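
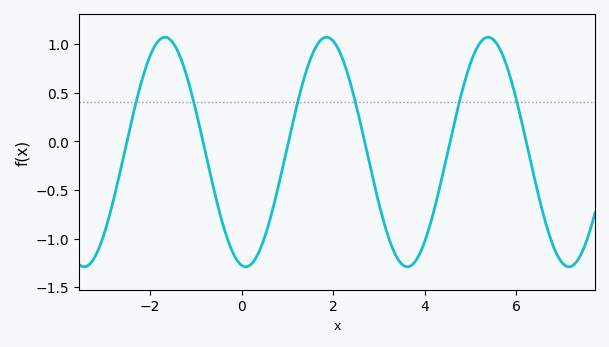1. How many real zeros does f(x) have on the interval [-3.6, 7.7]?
6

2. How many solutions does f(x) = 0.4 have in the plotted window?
6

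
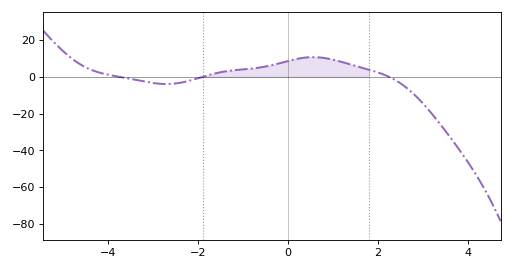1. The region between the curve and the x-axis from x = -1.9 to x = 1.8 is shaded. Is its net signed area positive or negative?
positive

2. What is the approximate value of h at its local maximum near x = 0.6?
10.7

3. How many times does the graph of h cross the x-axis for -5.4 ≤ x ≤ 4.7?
3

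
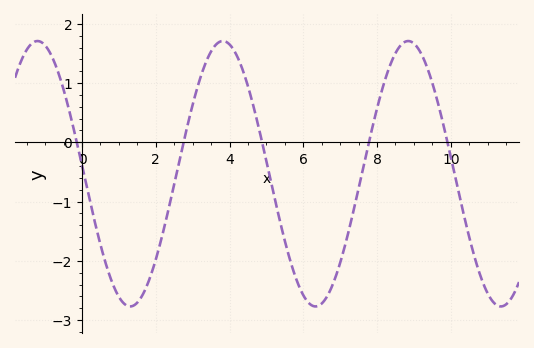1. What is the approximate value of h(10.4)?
-1.3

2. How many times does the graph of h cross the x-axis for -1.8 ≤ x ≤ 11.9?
5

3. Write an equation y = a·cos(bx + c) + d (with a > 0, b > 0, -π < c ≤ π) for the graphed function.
y = 2.24cos(1.2x + 1.5) - 0.53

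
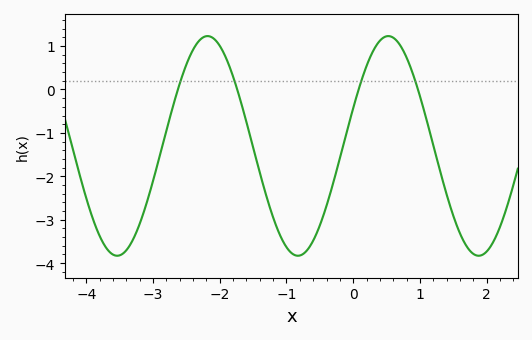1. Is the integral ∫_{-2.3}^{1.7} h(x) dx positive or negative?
negative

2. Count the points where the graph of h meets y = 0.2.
4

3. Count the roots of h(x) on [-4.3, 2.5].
4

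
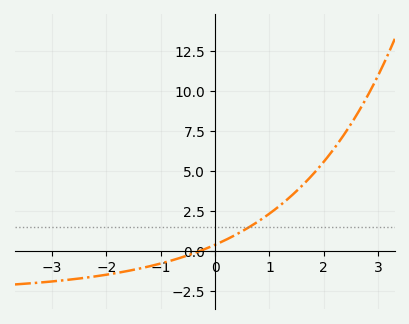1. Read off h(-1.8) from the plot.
-1.39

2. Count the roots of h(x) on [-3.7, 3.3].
1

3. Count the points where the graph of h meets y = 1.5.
1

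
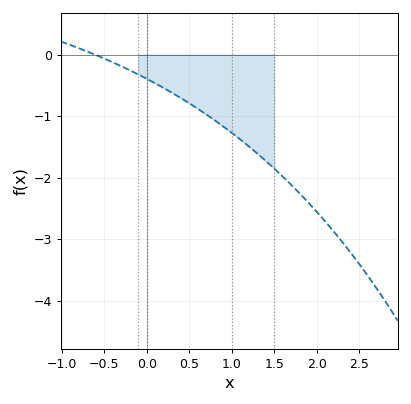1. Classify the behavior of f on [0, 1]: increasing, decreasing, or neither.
decreasing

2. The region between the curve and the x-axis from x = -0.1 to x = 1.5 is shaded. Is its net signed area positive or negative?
negative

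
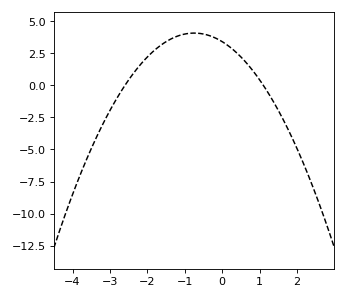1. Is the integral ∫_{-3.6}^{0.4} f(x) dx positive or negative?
positive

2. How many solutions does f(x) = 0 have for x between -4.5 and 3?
2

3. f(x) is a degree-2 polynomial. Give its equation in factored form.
y = -1.19(x + 2.6)(x - 1.1)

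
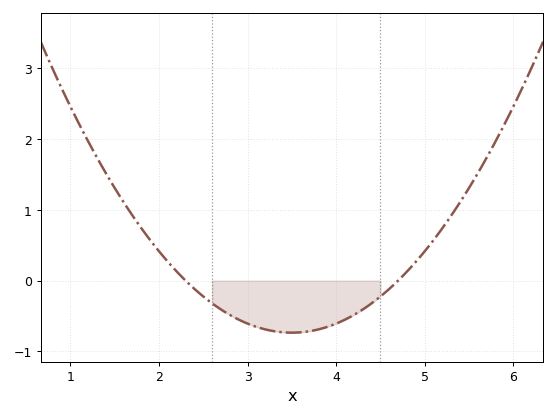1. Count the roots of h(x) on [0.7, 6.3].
2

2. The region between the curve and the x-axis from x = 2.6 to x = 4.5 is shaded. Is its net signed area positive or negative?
negative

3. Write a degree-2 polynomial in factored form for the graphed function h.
y = 0.51(x - 2.3)(x - 4.7)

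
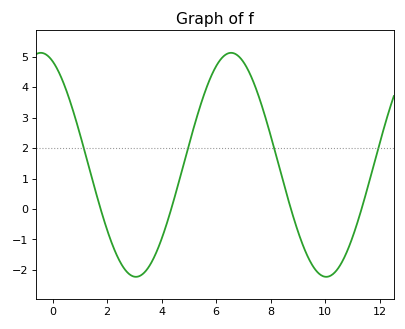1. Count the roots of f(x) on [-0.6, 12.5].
4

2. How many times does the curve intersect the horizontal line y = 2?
4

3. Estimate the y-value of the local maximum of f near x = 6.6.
5.1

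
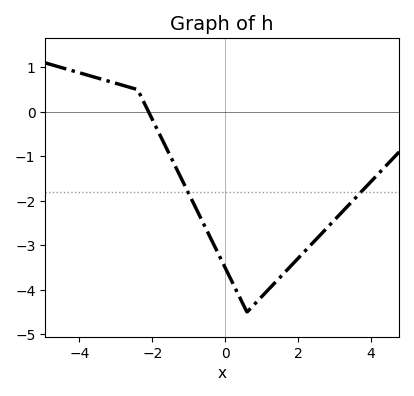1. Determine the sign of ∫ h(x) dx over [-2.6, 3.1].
negative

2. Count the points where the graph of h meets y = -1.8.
2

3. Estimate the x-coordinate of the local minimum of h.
0.6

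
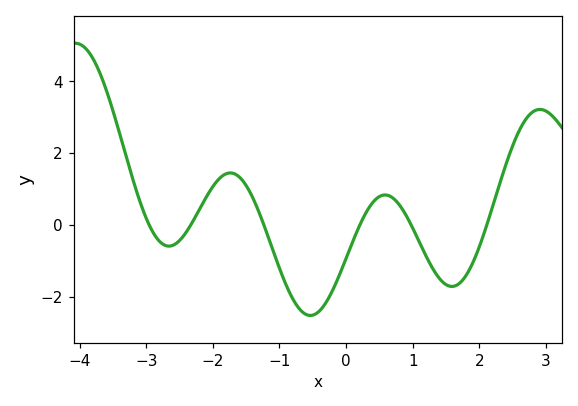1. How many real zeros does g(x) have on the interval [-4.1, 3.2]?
6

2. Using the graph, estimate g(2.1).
0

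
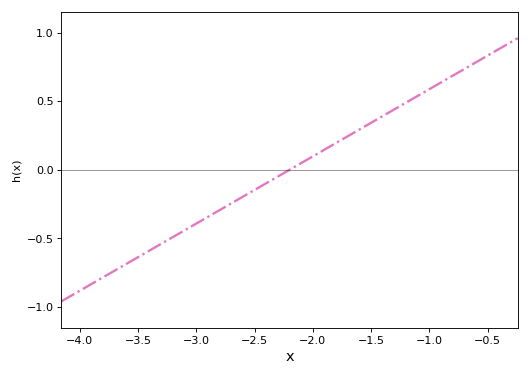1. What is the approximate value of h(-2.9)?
-0.35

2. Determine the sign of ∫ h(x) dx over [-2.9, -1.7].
negative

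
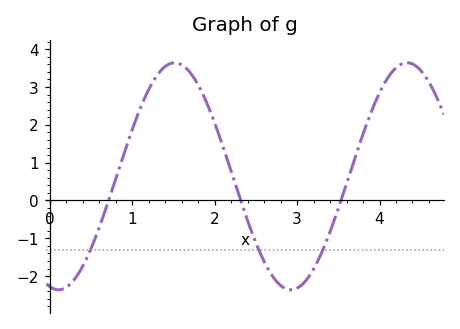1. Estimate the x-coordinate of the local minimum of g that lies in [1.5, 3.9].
2.9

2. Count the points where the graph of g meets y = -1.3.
3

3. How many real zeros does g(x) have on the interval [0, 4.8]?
3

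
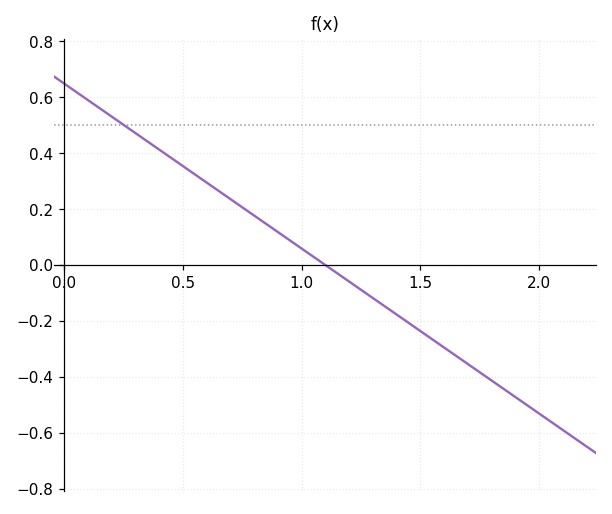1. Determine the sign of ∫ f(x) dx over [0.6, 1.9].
negative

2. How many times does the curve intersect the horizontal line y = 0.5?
1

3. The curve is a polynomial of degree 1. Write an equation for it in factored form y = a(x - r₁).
y = -0.59(x - 1.1)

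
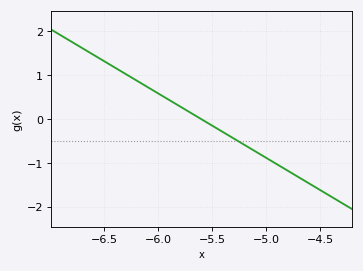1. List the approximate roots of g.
-5.6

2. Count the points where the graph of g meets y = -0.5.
1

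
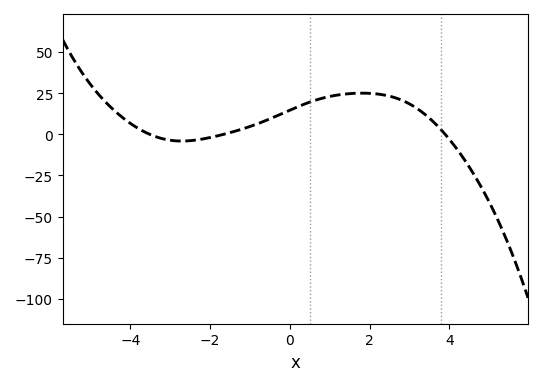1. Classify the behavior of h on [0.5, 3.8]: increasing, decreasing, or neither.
neither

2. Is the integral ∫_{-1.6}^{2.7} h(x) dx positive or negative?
positive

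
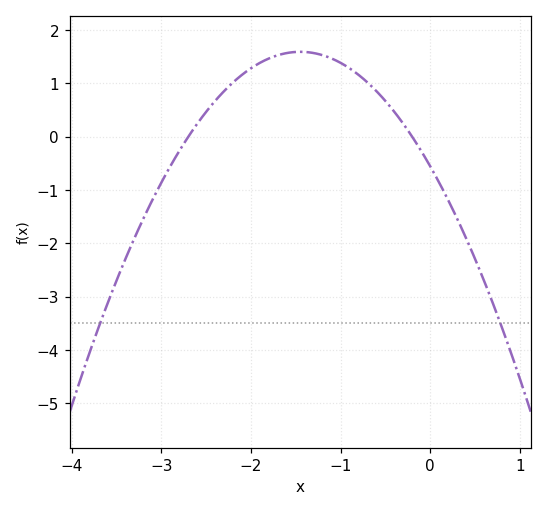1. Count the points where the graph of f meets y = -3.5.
2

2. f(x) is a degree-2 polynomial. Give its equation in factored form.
y = -1.02(x + 2.7)(x + 0.2)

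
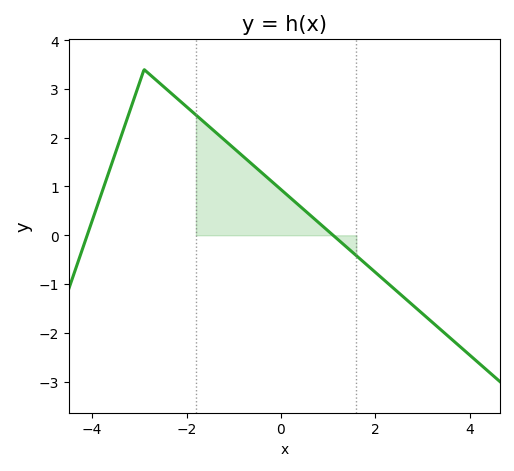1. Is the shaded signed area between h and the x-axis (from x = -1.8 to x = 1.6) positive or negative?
positive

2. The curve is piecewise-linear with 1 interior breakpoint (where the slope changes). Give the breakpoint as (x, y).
(-2.9, 3.4)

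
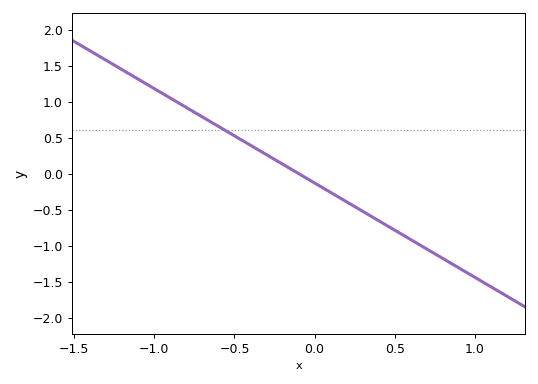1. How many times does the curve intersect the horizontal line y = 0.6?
1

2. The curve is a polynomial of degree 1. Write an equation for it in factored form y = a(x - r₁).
y = -1.31(x + 0.1)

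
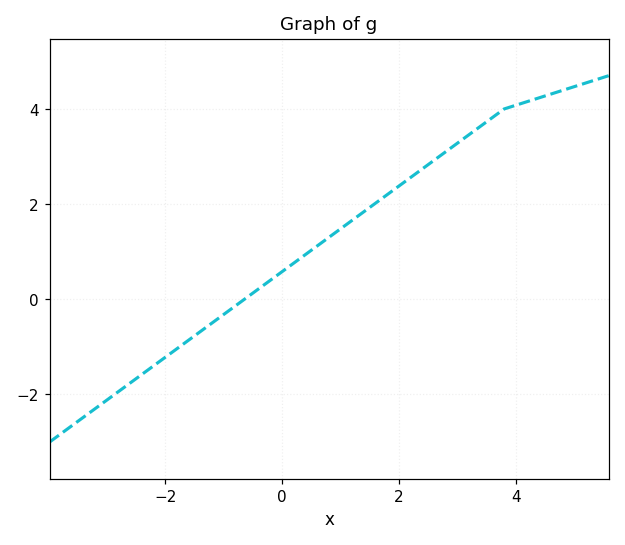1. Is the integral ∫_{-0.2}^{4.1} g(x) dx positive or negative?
positive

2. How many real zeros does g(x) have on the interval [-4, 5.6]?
1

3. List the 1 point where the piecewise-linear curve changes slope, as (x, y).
(3.8, 4)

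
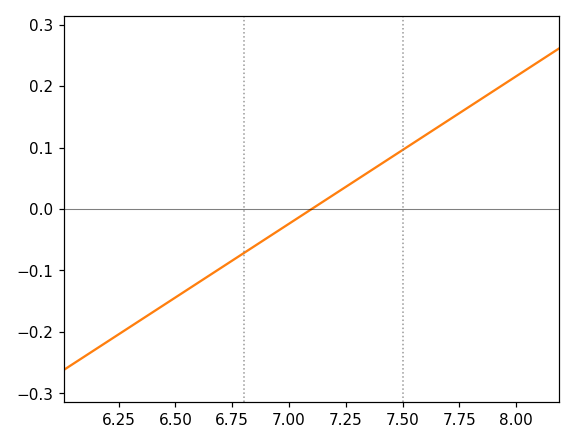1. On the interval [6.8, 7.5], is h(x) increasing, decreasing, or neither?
increasing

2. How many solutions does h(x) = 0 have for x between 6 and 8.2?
1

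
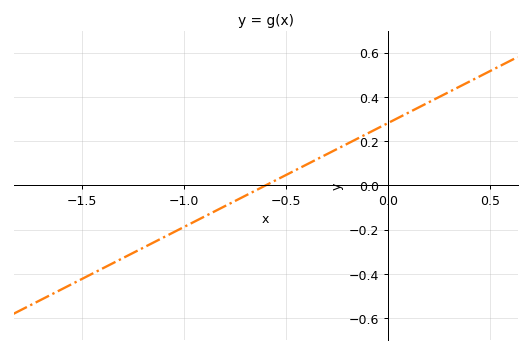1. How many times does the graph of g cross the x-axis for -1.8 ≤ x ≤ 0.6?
1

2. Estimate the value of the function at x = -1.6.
-0.48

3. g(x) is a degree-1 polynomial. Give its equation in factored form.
y = 0.47(x + 0.6)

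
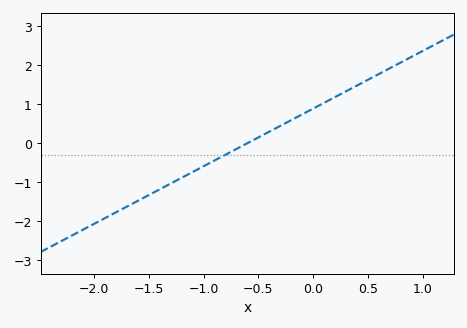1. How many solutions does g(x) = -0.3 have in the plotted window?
1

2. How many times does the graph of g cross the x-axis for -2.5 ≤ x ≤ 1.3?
1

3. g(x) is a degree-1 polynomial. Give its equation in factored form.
y = 1.48(x + 0.6)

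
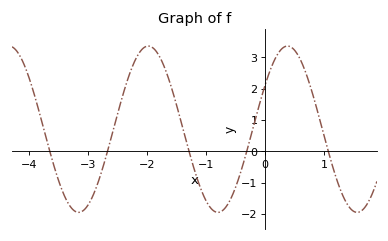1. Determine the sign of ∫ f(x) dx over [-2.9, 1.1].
positive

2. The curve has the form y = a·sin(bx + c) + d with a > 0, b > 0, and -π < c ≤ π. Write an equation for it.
y = 2.65sin(2.7x + 0.56) + 0.71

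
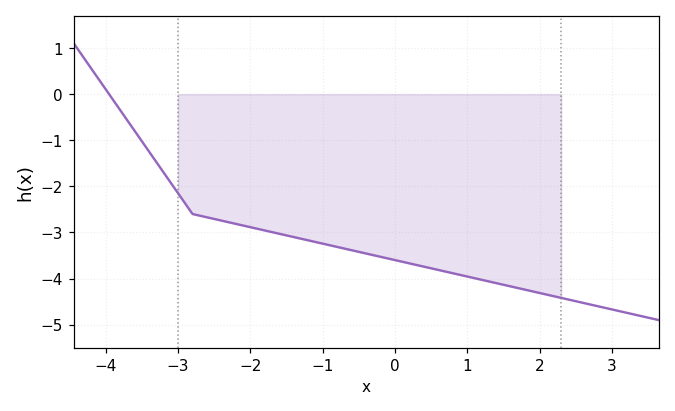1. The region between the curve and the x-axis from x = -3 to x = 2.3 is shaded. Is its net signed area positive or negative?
negative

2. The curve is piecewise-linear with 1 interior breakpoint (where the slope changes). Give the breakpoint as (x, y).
(-2.8, -2.6)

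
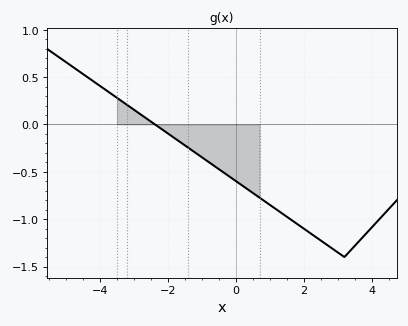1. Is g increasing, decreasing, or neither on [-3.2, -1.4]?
decreasing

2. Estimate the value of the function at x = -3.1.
0.181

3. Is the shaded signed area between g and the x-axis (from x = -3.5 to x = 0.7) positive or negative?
negative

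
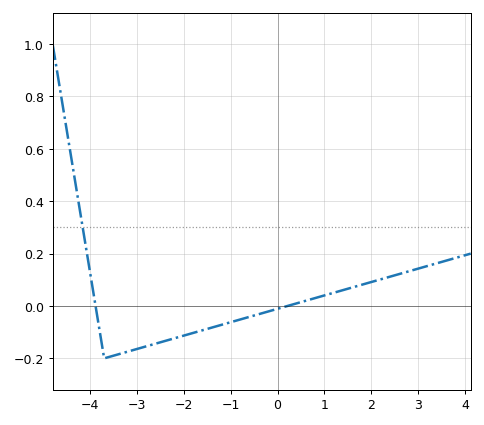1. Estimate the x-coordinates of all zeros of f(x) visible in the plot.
-3.8, 0.2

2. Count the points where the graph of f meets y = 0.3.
1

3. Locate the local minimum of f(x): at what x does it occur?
-3.6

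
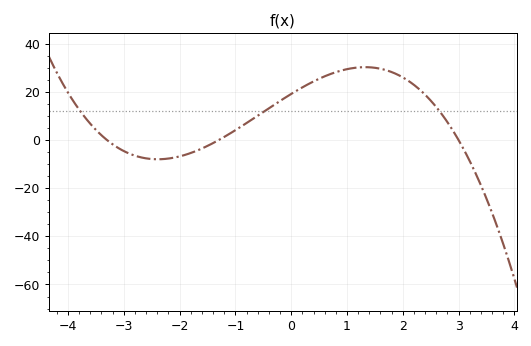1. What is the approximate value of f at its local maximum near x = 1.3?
30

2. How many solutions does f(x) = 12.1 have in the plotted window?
3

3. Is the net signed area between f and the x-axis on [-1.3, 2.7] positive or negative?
positive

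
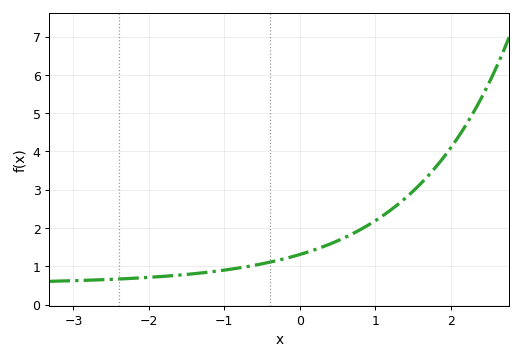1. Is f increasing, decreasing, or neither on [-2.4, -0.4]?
increasing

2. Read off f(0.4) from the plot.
1.58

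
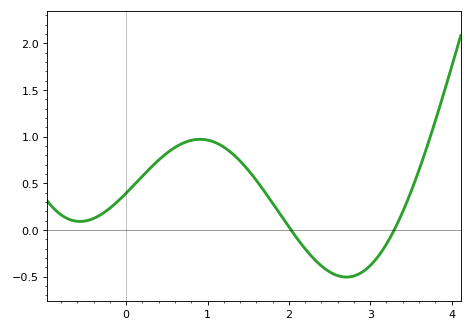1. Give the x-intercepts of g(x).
2, 3.3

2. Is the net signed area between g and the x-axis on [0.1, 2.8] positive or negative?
positive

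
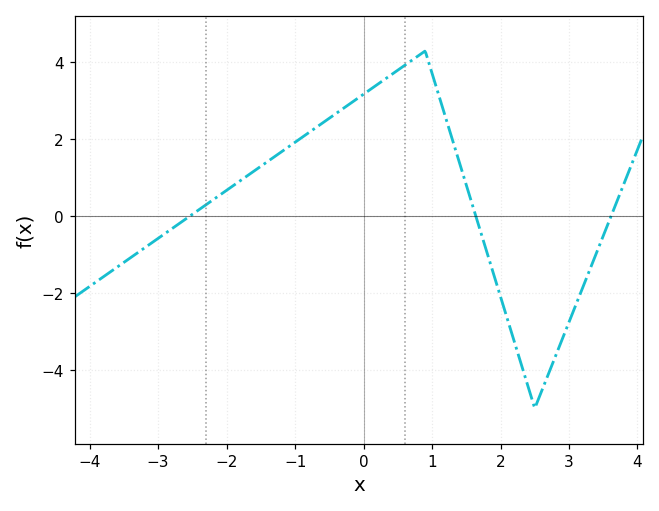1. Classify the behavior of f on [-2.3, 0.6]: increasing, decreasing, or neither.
increasing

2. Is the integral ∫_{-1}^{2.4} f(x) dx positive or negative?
positive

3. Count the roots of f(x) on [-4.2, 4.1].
3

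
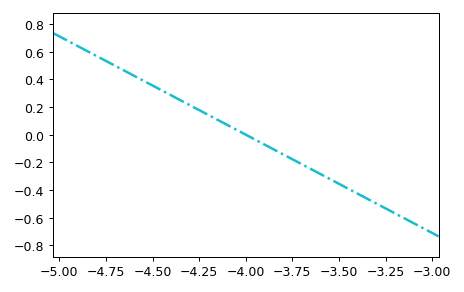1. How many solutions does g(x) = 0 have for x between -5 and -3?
1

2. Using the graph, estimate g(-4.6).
0.426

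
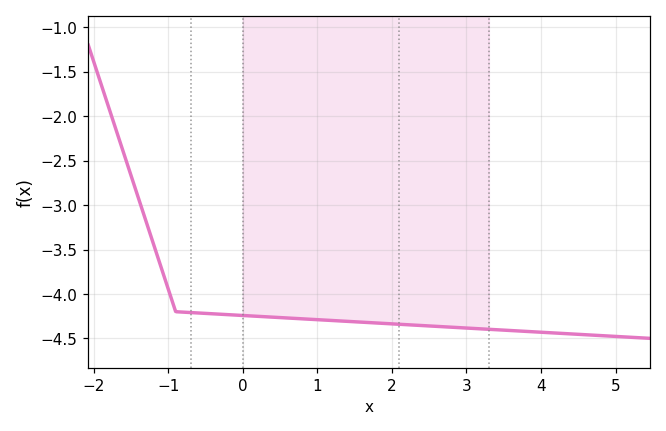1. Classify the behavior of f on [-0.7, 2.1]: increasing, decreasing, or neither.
decreasing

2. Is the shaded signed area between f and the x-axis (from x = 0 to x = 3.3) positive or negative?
negative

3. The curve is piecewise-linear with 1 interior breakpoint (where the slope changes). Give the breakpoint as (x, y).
(-0.9, -4.2)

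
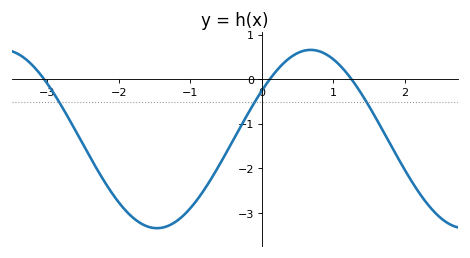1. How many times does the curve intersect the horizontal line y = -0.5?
3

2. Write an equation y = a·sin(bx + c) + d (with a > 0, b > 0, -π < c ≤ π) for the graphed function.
y = 2sin(1.5x + 0.57) - 1.34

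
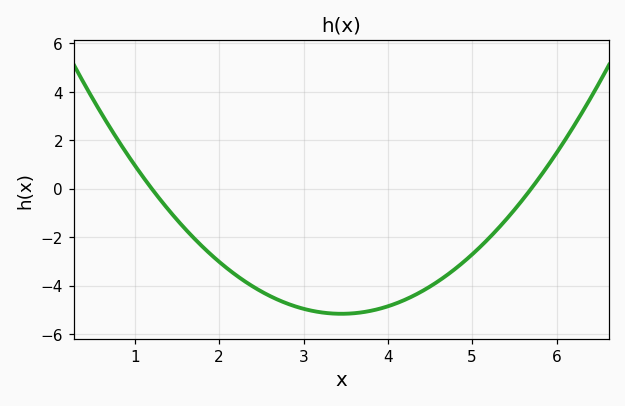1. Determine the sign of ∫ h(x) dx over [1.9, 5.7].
negative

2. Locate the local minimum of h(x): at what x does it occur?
3.4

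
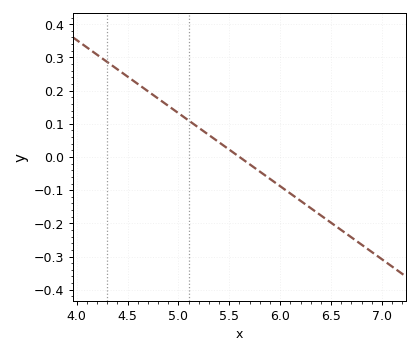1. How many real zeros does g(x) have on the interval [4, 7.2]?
1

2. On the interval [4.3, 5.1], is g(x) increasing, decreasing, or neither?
decreasing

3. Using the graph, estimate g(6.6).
-0.22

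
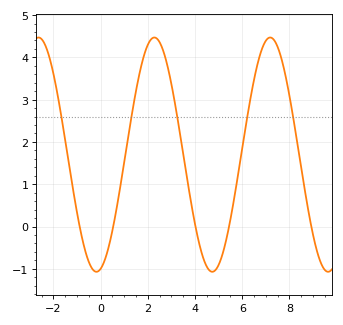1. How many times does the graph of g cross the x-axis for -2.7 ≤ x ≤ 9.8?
5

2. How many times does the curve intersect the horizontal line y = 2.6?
5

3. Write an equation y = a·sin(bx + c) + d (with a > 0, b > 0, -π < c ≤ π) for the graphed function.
y = 2.77sin(1.3x - 1.3) + 1.7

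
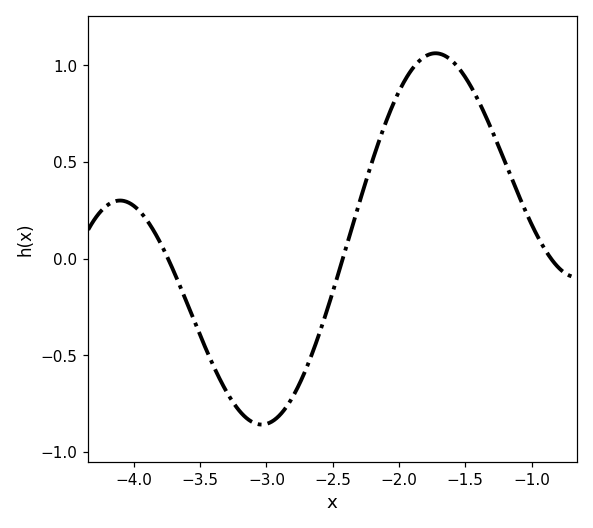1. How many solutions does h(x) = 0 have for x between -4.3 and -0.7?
3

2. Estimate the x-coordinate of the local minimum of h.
-3.03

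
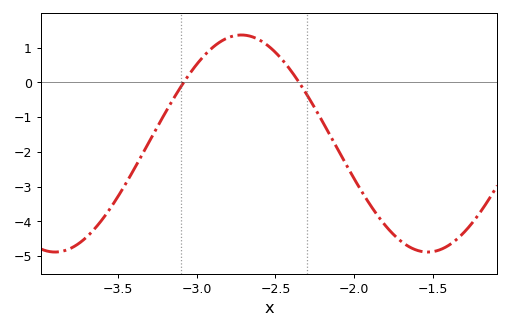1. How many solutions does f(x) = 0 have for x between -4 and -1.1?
2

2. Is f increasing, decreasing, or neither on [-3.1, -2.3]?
neither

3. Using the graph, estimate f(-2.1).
-2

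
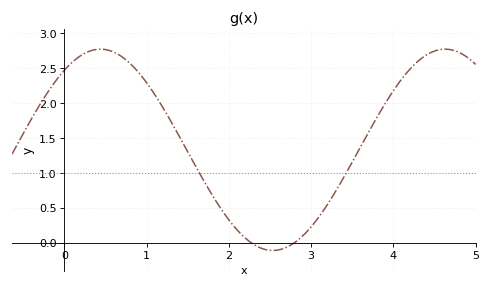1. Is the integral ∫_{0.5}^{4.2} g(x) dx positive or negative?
positive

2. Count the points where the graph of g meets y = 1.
2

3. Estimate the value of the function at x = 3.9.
1.99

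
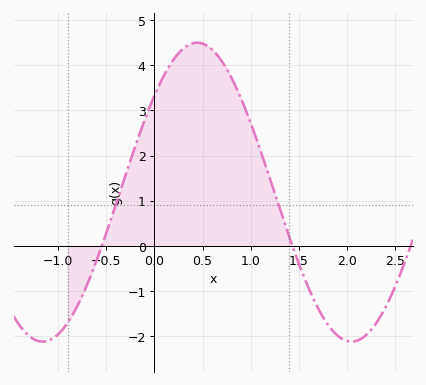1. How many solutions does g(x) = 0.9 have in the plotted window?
2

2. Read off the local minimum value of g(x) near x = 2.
-2.1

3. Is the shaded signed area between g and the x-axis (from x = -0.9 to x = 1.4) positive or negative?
positive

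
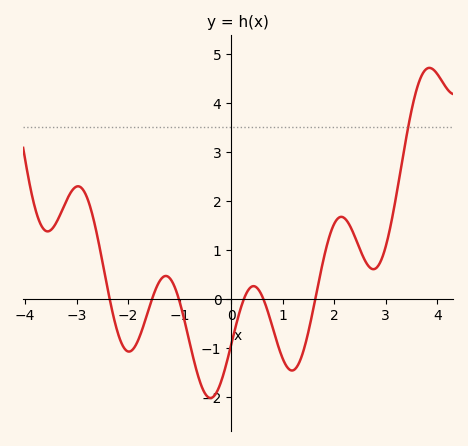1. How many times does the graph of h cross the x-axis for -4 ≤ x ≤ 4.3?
6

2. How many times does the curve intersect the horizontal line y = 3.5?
1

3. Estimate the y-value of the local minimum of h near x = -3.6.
1.38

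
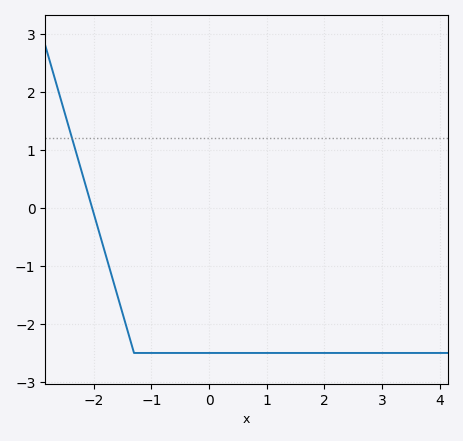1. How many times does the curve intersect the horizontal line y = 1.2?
1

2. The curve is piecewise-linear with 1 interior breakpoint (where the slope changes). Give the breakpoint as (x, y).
(-1.3, -2.5)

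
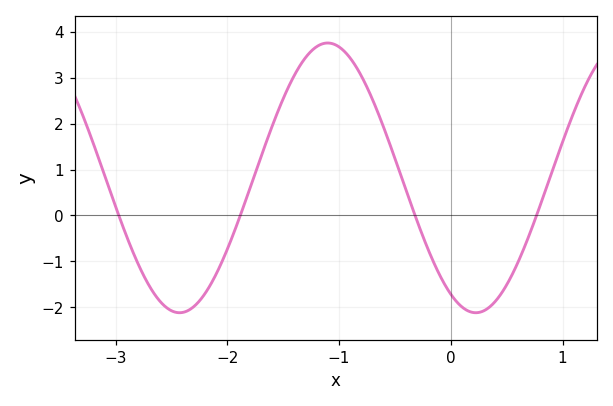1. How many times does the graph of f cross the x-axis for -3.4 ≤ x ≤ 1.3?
4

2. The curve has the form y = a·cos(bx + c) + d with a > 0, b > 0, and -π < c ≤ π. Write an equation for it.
y = 2.94cos(2.4x + 2.6) + 0.82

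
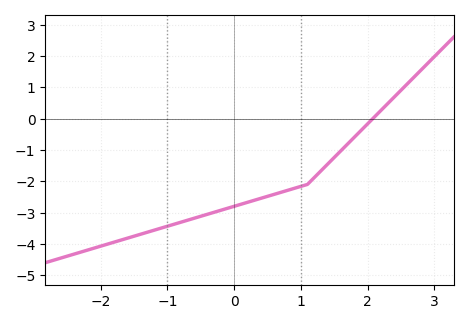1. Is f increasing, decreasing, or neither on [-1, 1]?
increasing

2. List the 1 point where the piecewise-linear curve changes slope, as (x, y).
(1.1, -2.1)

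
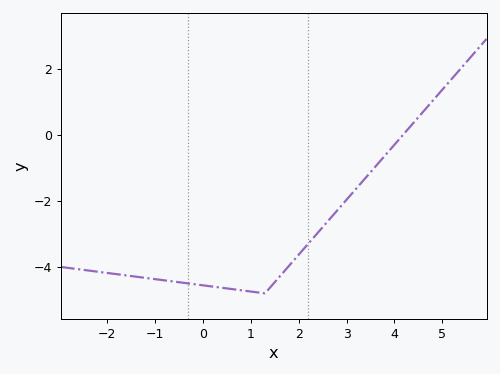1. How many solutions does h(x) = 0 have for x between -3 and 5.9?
1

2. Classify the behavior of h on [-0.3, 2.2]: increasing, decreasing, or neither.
neither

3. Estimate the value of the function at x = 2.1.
-3.4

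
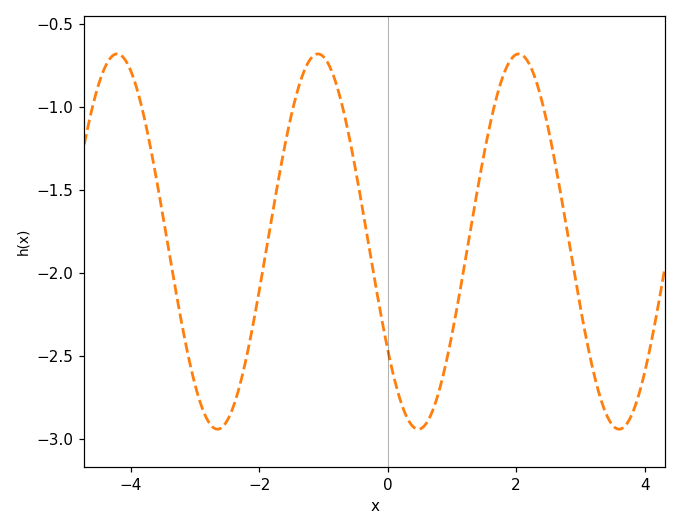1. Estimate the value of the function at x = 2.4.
-0.962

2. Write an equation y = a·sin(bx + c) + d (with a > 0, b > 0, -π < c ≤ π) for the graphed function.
y = 1.13sin(2.01x - 2.53) - 1.81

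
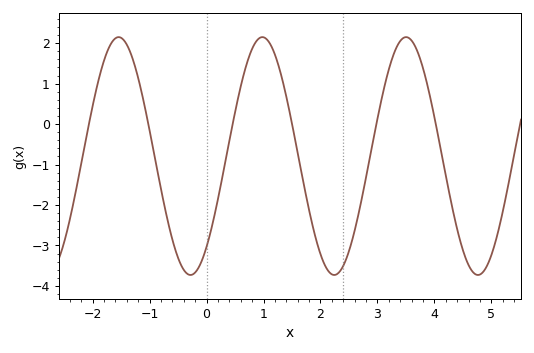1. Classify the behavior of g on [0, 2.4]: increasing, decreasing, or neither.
neither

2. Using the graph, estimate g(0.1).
-2.5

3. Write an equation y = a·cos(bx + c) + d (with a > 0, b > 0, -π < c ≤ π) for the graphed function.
y = 2.94cos(2.49x - 2.44) - 0.79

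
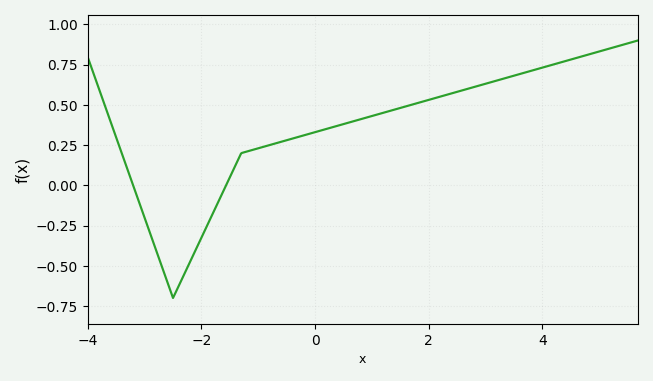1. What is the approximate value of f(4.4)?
0.771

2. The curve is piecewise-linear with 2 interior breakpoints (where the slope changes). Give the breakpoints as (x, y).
(-2.5, -0.7); (-1.3, 0.2)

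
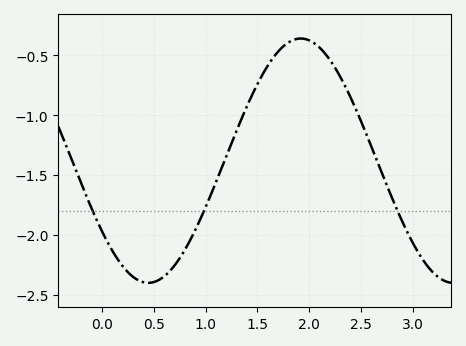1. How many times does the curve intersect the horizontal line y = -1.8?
3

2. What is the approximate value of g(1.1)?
-1.56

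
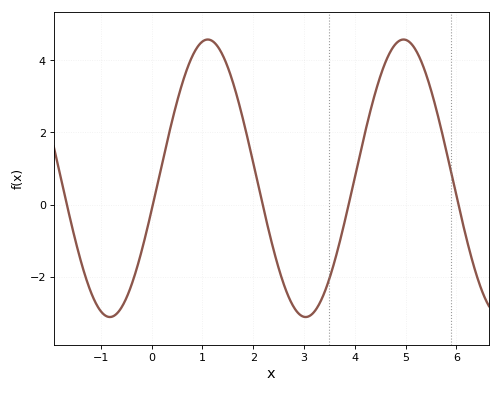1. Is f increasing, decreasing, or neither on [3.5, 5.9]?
neither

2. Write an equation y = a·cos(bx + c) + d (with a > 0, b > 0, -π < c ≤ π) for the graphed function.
y = 3.85cos(1.6x - 1.8) + 0.73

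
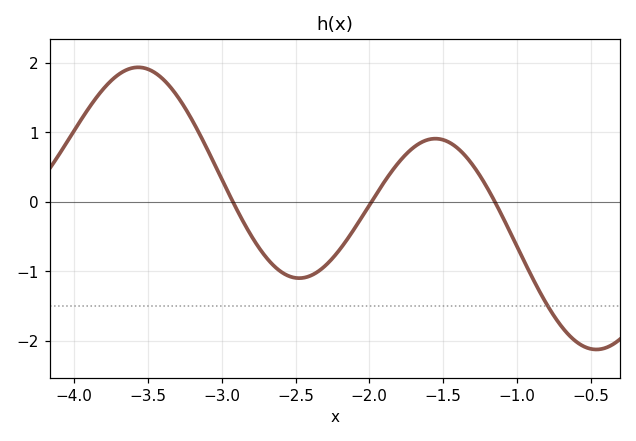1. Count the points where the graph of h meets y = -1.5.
1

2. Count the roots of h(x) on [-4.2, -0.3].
3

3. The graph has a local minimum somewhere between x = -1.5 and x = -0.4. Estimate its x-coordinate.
-0.462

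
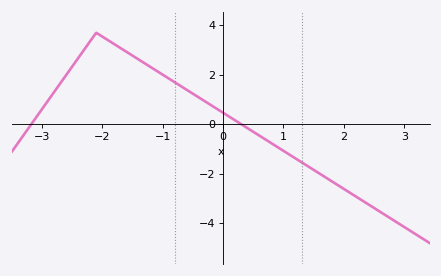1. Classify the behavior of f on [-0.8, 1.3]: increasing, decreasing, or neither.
decreasing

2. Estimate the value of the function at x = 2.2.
-3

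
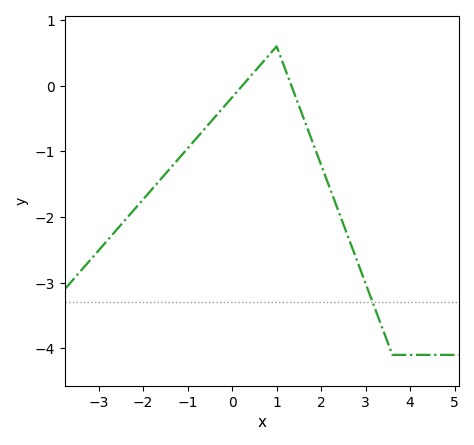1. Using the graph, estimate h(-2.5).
-2.1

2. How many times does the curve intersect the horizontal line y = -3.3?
1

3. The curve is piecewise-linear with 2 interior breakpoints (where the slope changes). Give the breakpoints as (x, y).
(1, 0.6); (3.6, -4.1)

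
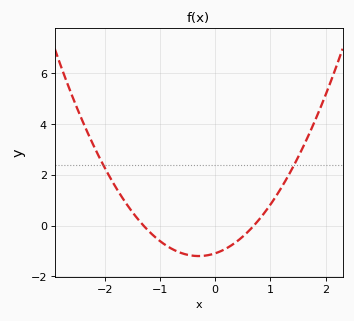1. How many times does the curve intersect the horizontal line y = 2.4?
2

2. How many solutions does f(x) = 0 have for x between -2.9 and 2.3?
2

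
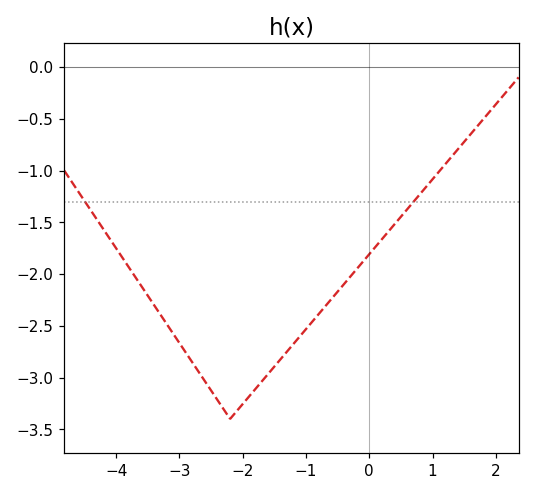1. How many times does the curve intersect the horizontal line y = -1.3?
2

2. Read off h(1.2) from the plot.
-0.95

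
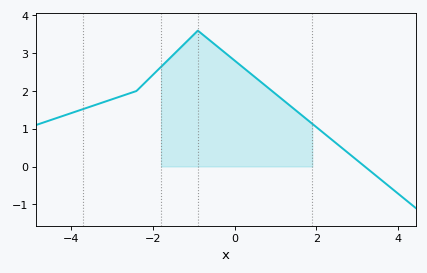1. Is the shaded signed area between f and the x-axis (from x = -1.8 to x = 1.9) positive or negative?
positive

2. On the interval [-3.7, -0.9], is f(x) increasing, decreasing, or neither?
increasing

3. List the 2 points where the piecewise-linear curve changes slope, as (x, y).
(-2.4, 2); (-0.9, 3.6)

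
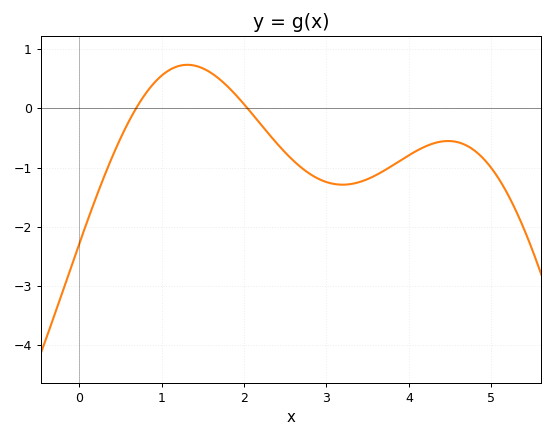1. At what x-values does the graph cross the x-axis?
0.7, 2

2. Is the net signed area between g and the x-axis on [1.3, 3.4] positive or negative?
negative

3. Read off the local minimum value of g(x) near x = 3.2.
-1.3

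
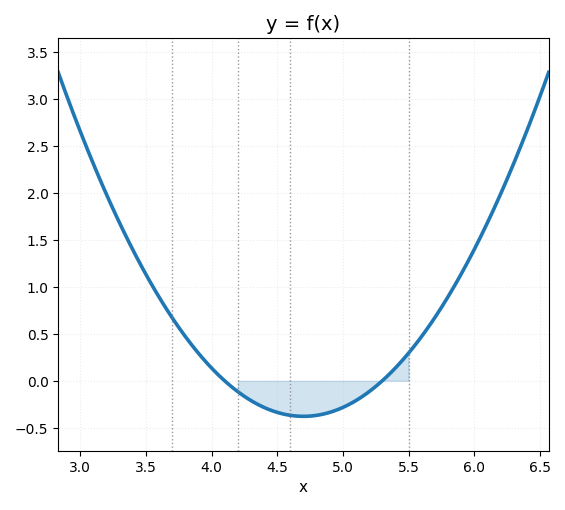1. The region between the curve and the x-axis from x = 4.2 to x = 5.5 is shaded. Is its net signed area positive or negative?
negative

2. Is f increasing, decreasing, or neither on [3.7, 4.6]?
decreasing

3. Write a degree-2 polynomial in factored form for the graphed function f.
y = 1.05(x - 4.1)(x - 5.3)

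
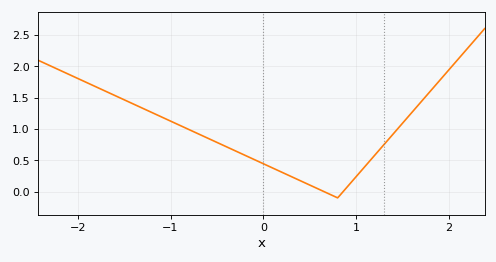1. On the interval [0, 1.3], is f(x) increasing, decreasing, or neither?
neither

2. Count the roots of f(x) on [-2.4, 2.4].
2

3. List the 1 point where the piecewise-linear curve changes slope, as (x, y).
(0.8, -0.1)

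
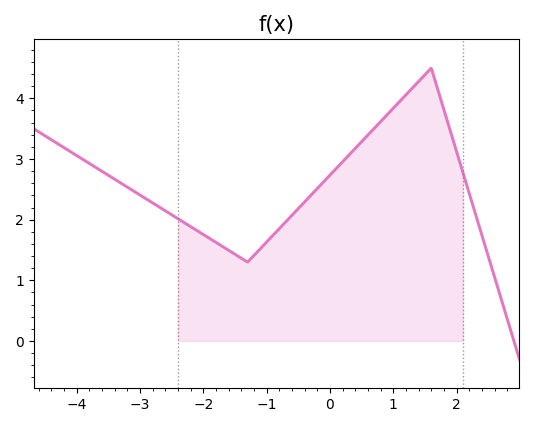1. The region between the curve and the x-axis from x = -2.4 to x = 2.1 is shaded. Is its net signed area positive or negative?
positive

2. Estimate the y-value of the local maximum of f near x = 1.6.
4.5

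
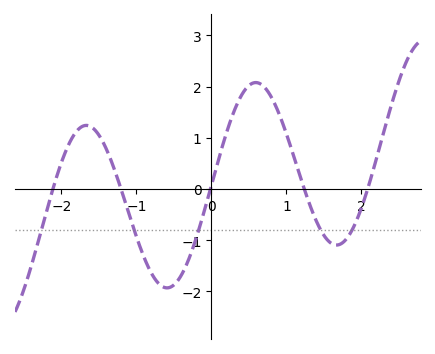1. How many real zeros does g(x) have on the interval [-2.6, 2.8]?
5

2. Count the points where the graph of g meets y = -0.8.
5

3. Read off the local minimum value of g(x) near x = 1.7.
-1.09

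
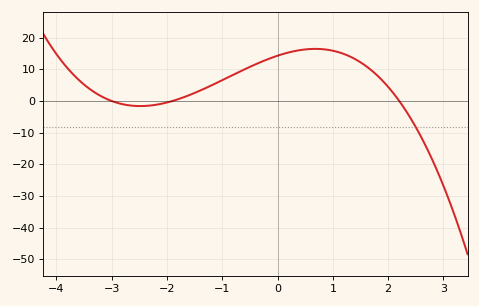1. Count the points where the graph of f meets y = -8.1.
1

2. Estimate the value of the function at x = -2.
0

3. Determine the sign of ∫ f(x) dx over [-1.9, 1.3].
positive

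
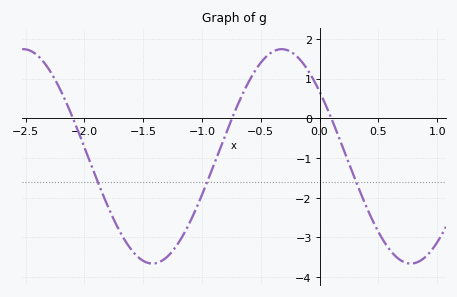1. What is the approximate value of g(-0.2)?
1.58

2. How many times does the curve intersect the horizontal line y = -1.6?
3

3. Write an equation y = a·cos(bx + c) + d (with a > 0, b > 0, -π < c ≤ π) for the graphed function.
y = 2.7cos(2.86x + 0.922) - 0.96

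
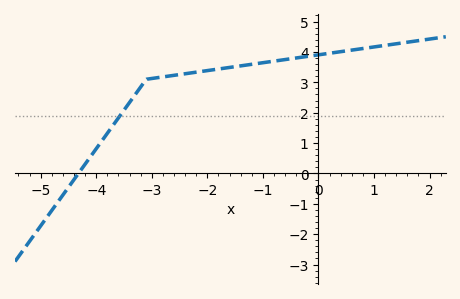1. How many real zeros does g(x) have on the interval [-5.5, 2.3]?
1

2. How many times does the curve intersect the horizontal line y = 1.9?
1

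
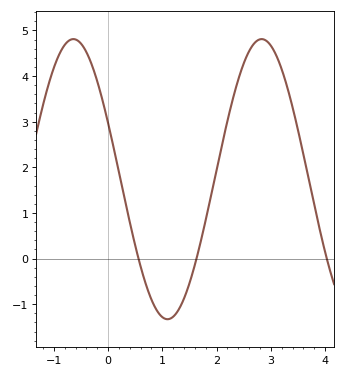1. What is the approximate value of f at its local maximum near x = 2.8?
4.8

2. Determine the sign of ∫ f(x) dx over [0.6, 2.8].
positive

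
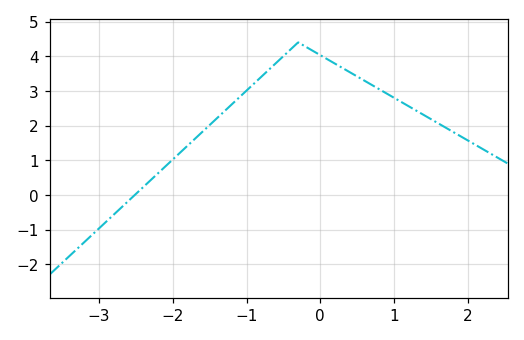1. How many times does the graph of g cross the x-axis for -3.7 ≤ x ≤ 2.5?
1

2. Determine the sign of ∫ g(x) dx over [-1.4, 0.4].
positive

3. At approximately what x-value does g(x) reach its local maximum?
-0.3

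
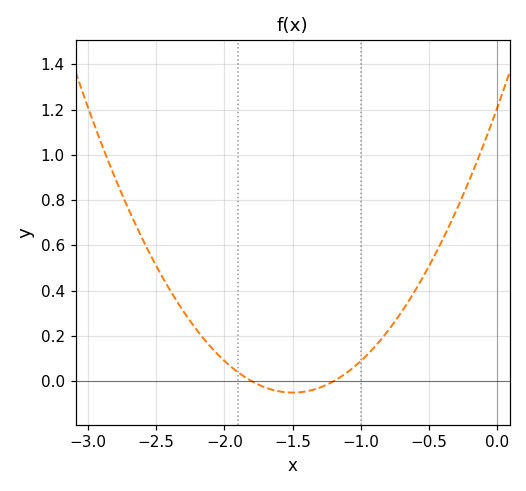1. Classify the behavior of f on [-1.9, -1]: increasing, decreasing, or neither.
neither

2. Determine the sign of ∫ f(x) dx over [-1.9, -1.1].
negative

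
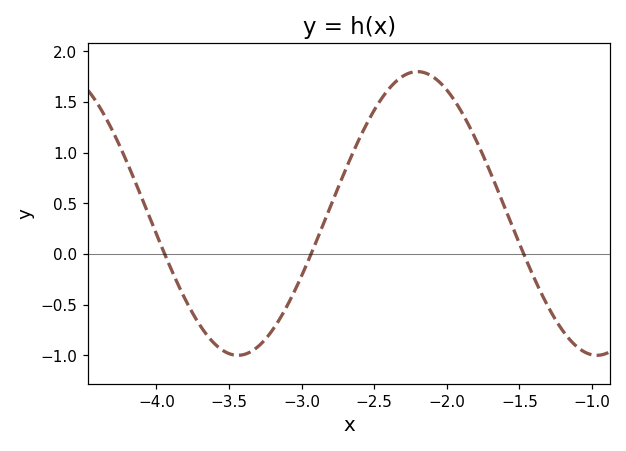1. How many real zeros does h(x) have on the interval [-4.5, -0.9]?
3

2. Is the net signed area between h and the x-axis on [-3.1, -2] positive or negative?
positive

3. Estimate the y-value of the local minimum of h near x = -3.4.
-1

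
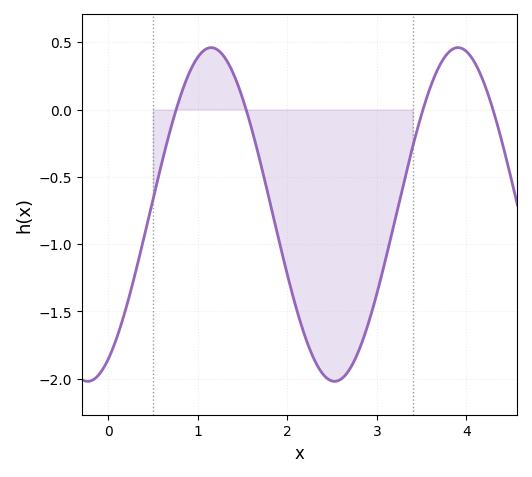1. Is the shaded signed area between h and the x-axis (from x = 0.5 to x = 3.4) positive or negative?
negative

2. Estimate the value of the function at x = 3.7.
0.35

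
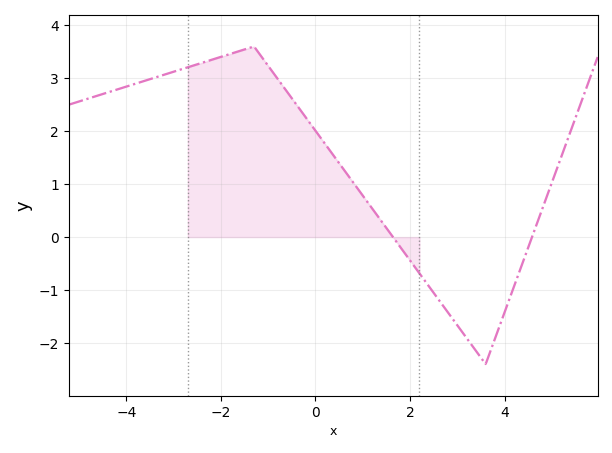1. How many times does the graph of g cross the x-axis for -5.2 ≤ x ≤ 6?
2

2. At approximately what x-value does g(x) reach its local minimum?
3.6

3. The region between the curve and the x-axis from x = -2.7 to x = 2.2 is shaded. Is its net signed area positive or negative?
positive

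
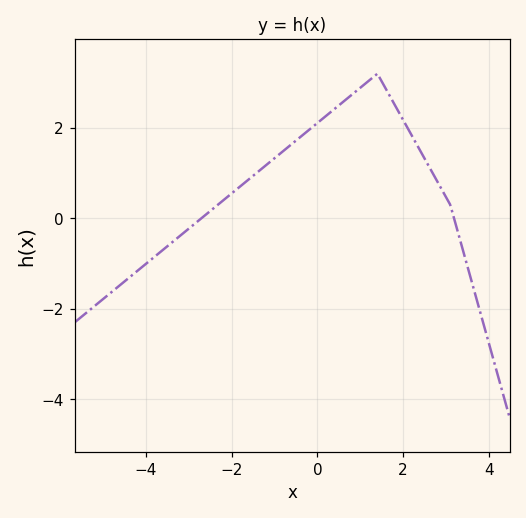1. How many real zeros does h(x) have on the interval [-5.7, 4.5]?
2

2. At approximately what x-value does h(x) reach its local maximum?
1.4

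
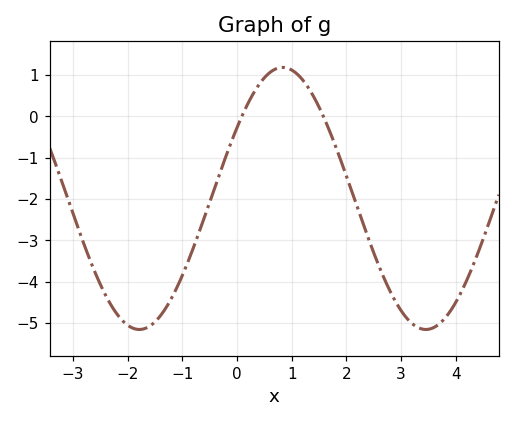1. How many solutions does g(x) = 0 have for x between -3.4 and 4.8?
2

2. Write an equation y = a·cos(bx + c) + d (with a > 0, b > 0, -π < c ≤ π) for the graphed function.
y = 3.17cos(1.2x - 1) - 1.99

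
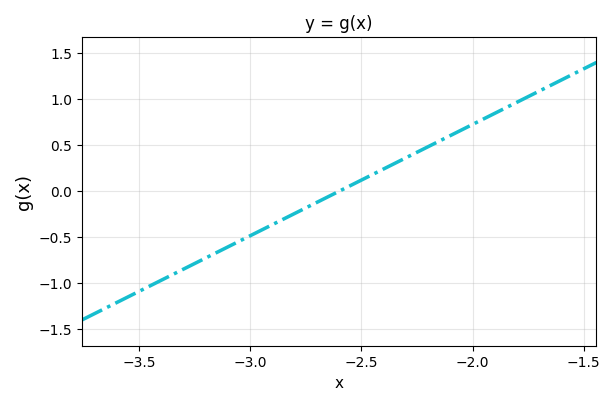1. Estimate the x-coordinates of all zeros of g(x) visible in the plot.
-2.6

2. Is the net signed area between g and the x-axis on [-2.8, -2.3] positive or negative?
positive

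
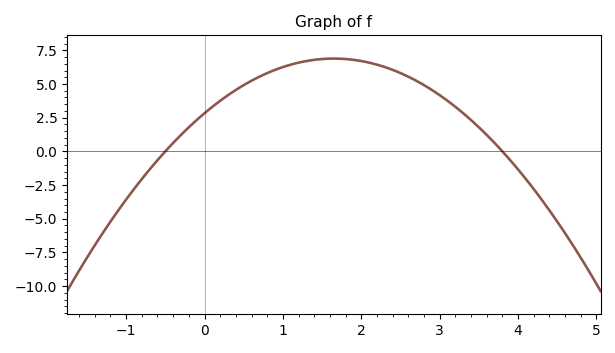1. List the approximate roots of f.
-0.5, 3.8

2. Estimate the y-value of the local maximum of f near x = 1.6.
6.89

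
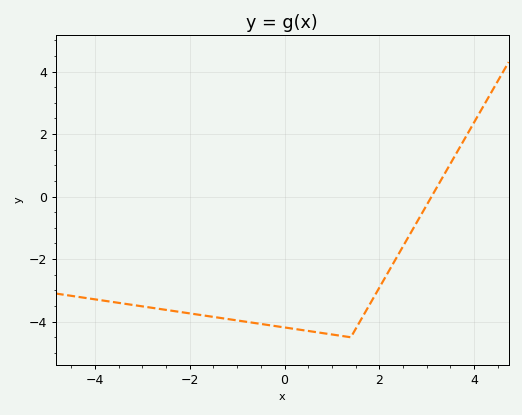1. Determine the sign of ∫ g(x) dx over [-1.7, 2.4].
negative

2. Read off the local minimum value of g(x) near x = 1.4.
-4.5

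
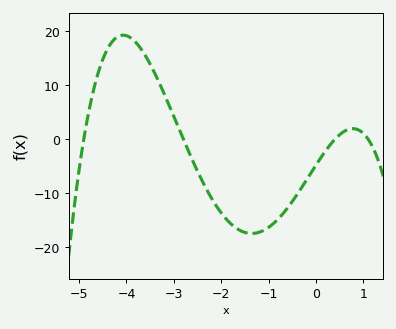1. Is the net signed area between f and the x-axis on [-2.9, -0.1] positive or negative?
negative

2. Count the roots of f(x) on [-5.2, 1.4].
4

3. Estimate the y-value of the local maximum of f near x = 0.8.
1.95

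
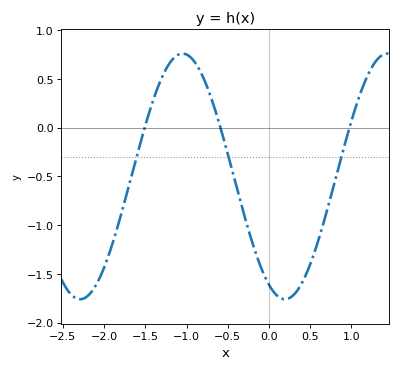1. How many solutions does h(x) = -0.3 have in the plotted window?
3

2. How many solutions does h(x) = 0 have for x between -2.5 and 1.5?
3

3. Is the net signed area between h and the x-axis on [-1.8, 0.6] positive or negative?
negative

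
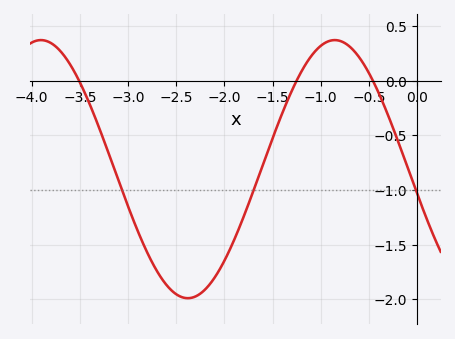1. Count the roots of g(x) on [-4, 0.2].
3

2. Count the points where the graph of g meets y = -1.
3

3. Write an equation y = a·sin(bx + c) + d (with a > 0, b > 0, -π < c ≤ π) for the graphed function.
y = 1.18sin(2.1x - 3) - 0.81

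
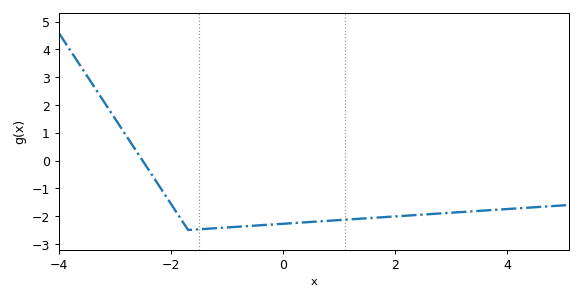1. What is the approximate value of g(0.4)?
-2.22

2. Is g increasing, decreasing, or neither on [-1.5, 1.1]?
increasing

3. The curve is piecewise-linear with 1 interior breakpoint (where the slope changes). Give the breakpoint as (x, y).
(-1.7, -2.5)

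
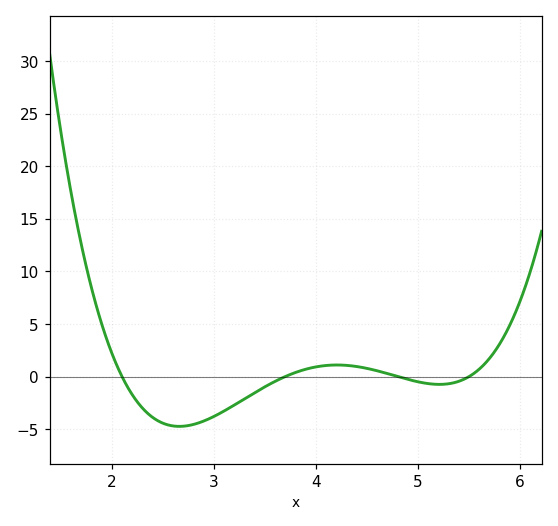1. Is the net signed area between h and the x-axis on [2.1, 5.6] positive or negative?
negative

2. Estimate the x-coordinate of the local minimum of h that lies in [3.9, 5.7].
5.2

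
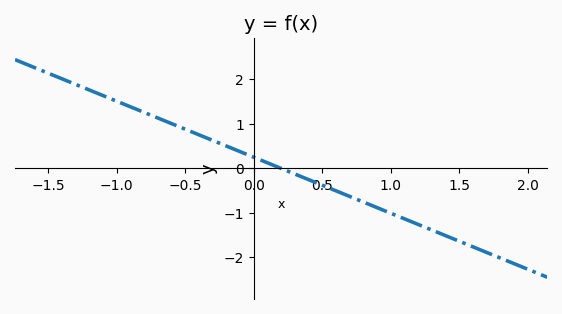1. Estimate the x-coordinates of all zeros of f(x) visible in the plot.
0.2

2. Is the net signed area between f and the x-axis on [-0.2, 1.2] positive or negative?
negative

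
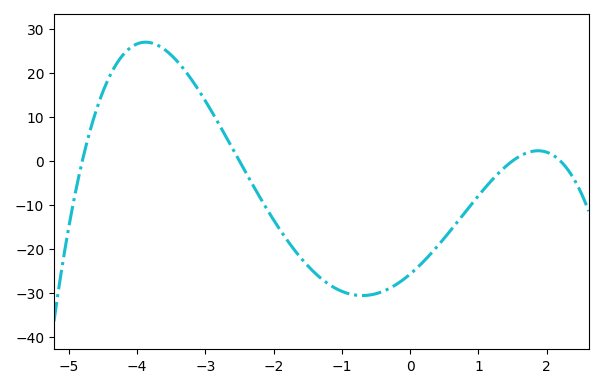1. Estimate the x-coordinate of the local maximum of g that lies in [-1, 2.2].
1.87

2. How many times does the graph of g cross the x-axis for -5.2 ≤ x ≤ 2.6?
4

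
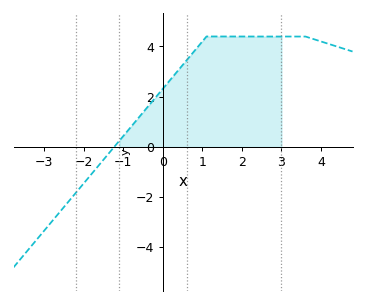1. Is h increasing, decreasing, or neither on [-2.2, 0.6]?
increasing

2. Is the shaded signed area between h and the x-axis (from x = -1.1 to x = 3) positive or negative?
positive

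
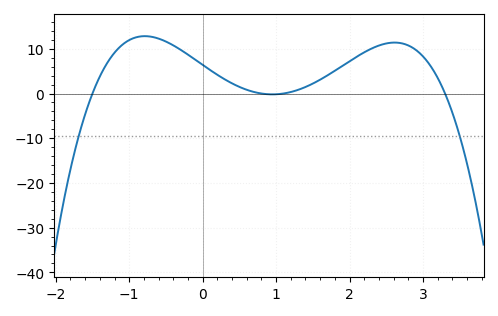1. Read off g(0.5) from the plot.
1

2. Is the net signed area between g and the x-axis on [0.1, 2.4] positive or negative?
positive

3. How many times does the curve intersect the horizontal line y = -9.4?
2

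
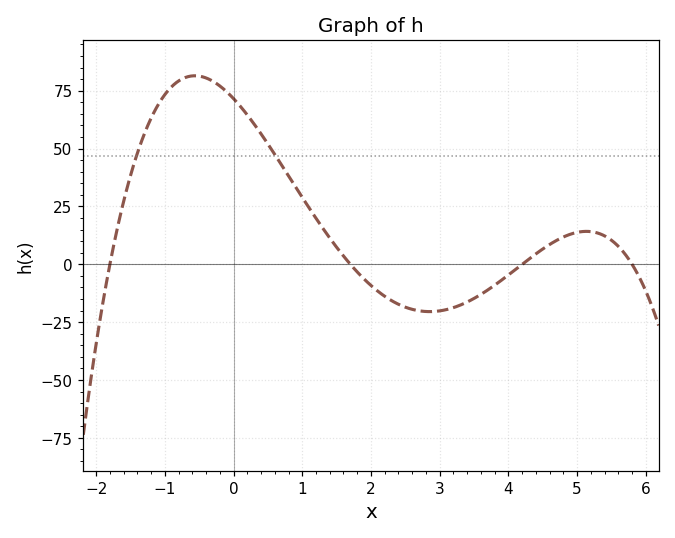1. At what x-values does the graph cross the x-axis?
-1.8, 1.8, 4.2, 5.8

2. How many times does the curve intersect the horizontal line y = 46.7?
2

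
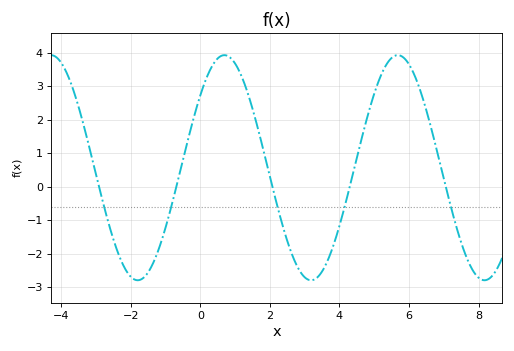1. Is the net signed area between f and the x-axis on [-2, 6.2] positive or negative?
positive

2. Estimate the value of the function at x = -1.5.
-2.5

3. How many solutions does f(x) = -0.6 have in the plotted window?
5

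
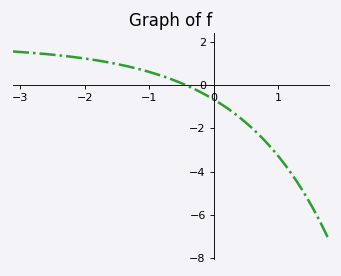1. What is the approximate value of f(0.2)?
-1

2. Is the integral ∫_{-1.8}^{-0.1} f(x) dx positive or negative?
positive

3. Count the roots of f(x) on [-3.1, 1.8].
1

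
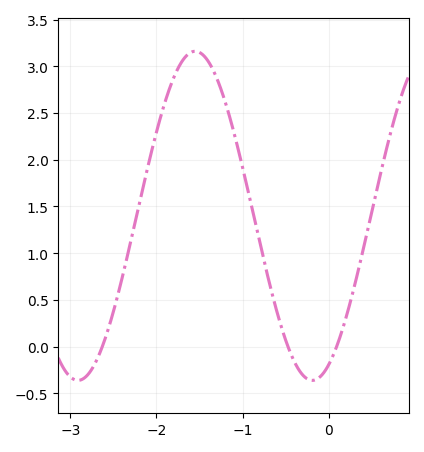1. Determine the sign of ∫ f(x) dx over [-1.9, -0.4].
positive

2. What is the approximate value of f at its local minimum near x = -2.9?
-0.36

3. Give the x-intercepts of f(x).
-2.63, -0.472, 0.091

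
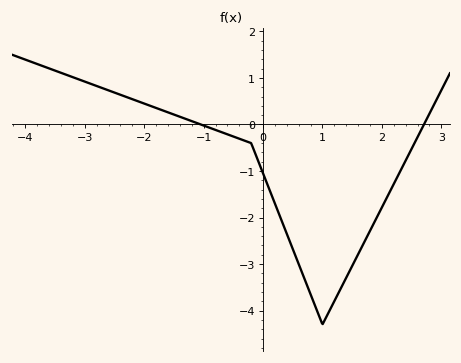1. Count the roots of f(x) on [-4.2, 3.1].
2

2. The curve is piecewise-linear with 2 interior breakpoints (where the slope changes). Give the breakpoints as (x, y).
(-0.2, -0.4); (1, -4.3)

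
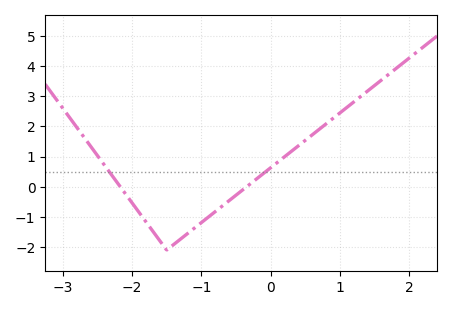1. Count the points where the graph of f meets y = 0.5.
2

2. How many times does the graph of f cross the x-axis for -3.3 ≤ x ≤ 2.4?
2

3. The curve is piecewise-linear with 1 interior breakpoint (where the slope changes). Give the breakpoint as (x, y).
(-1.5, -2.1)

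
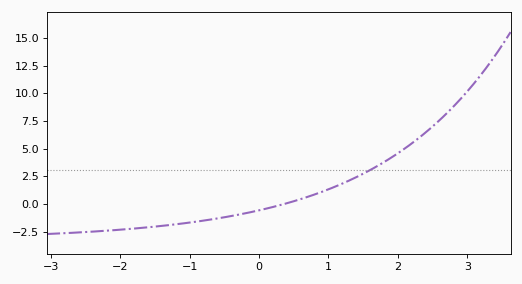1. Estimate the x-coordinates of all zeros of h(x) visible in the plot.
0.4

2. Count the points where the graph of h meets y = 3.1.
1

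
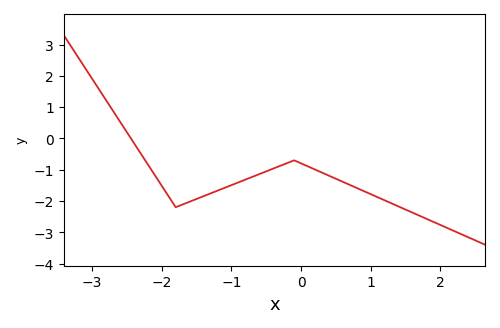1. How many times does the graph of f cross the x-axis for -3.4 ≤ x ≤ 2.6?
1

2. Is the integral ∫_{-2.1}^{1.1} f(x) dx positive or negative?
negative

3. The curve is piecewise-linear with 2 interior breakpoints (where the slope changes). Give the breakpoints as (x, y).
(-1.8, -2.2); (-0.1, -0.7)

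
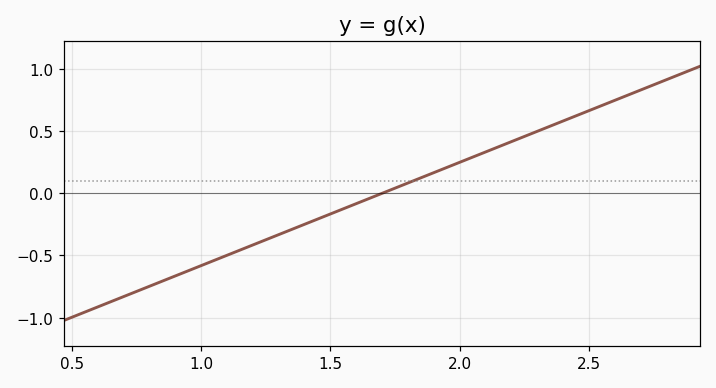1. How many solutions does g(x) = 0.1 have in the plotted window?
1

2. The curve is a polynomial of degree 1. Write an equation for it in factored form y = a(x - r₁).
y = 0.83(x - 1.7)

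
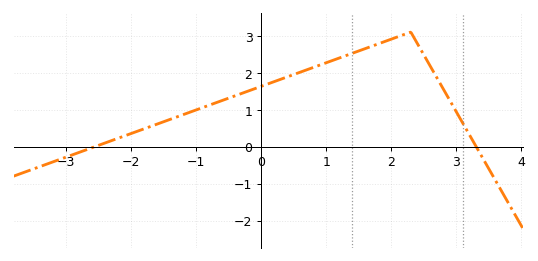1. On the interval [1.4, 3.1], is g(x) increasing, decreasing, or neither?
neither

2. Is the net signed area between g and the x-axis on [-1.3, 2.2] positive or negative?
positive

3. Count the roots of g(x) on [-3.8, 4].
2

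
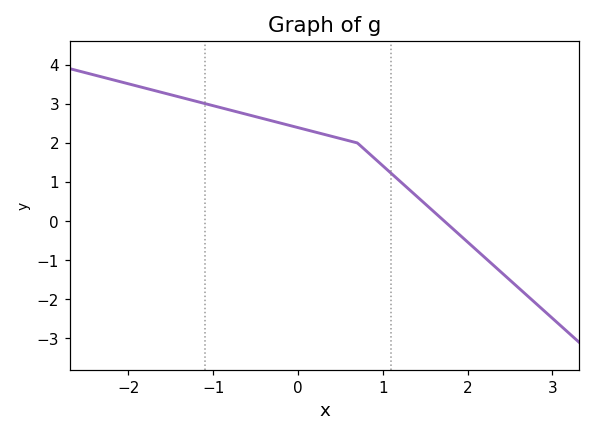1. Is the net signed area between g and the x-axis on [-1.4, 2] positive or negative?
positive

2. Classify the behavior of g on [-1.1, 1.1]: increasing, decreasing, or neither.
decreasing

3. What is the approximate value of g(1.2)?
1.03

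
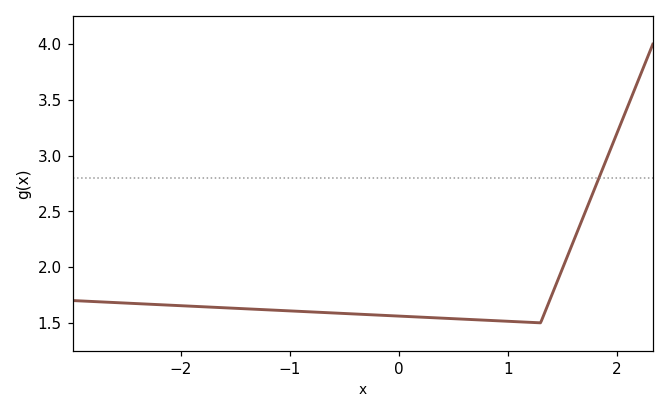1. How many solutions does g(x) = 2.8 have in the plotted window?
1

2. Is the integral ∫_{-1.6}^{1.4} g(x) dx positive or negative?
positive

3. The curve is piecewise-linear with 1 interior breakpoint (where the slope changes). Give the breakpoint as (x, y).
(1.3, 1.5)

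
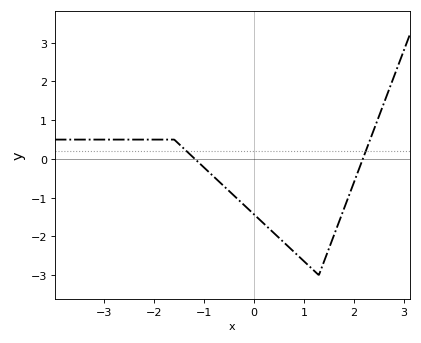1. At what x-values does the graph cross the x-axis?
-1.2, 2.2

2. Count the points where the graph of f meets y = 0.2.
2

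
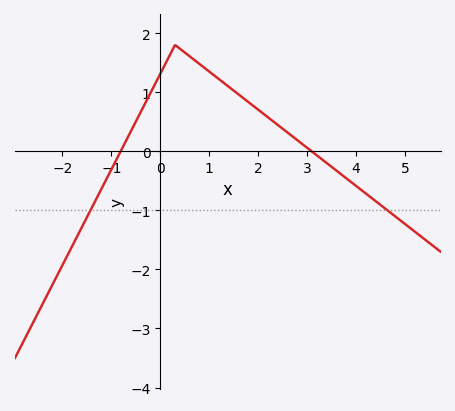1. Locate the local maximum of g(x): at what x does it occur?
0.2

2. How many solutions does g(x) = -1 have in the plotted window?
2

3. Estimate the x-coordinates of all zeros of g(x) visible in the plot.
-0.8, 3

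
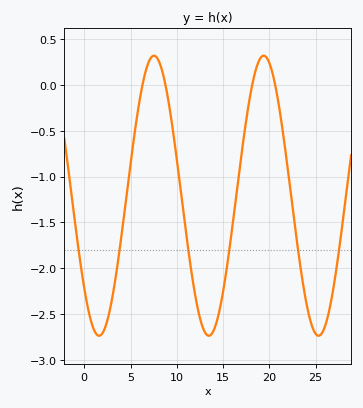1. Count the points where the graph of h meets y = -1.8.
6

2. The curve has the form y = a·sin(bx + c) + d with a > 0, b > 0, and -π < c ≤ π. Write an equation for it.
y = 1.53sin(0.53x - 2.42) - 1.21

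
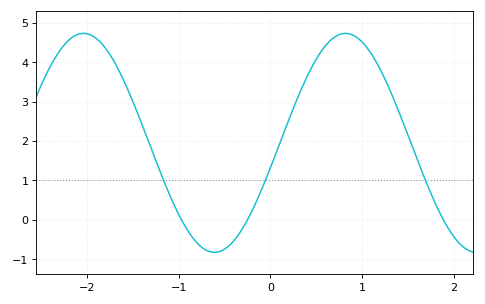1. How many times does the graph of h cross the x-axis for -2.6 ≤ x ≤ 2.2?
3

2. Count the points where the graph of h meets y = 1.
3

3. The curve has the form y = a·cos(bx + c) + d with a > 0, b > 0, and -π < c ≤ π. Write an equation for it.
y = 2.78cos(2.2x - 1.8) + 1.95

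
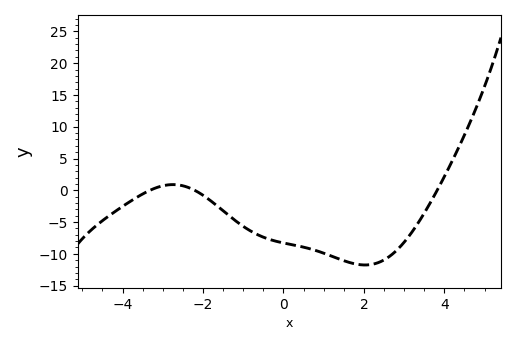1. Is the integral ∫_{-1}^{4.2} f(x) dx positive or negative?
negative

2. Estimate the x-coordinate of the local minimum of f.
2.03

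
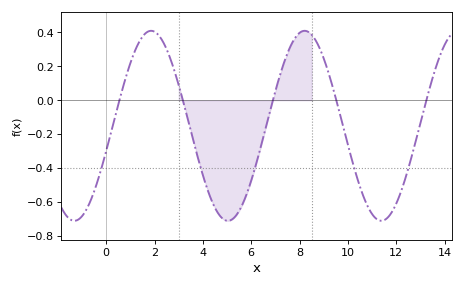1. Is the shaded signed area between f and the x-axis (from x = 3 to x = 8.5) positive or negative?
negative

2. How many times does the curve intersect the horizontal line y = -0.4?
5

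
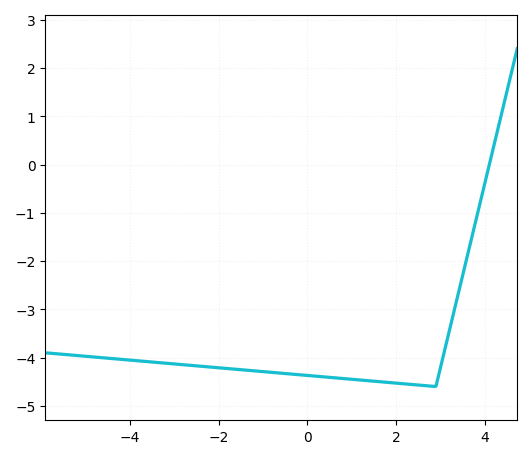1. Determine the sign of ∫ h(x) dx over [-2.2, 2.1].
negative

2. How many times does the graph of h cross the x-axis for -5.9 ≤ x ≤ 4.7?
1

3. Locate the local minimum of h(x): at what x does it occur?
2.9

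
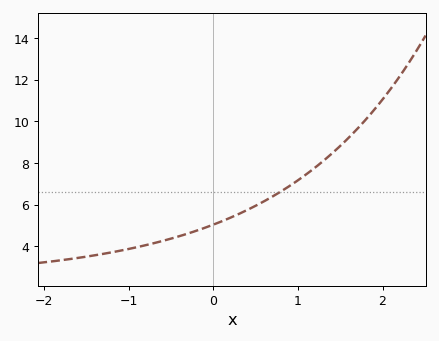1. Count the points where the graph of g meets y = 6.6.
1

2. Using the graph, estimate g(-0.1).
4.8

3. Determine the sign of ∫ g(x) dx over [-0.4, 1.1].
positive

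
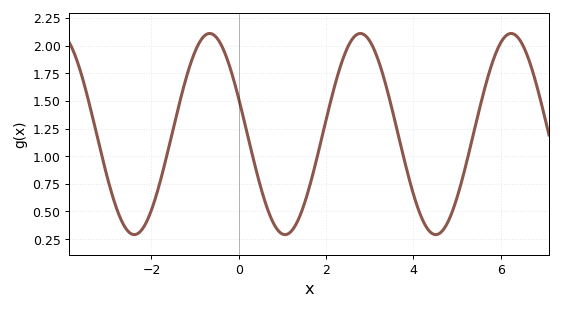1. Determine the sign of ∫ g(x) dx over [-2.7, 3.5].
positive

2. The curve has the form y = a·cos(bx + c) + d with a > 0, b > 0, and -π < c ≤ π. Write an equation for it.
y = 0.91cos(1.82x + 1.21) + 1.2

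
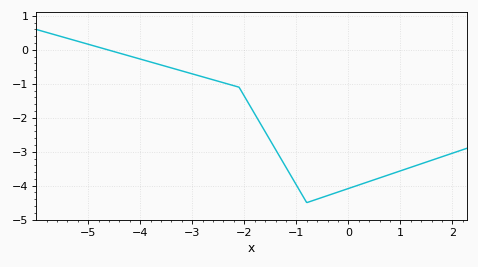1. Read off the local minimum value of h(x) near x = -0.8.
-4.5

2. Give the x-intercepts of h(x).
-4.6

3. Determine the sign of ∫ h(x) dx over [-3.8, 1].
negative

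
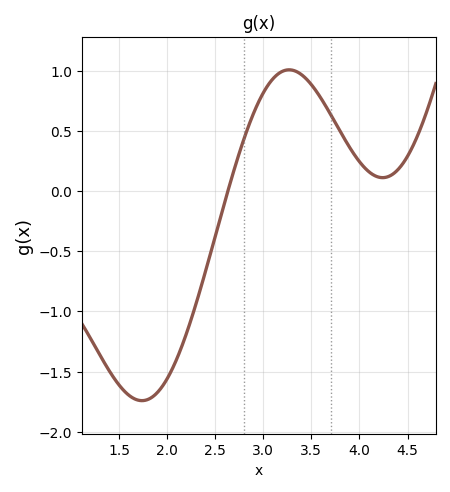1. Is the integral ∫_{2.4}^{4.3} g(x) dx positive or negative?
positive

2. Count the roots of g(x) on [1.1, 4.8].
1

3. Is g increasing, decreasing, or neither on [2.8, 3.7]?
neither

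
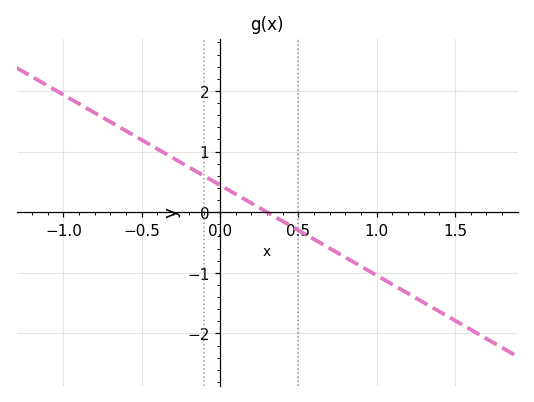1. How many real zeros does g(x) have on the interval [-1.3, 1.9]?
1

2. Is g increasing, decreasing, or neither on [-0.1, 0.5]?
decreasing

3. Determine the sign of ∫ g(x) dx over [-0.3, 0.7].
positive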